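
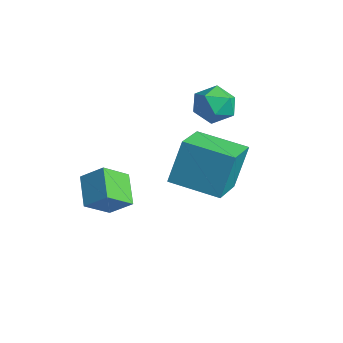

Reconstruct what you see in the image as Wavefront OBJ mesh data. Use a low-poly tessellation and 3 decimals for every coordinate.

v -0.333 -2.772 -1.89
v -1.545 -2.315 -1.095
v -0.463 -1.622 -2.748
v -1.675 -1.166 -1.953
v 0.395 -2.134 -1.147
v -0.817 -1.678 -0.352
v 0.265 -0.985 -2.005
v -0.947 -0.528 -1.21
v 0.593 3.251 2.839
v 1.198 2.668 3.297
v -0.038 2.032 2.123
v 0.567 1.449 2.581
v -0.125 1.898 3.066
v 0.265 2.651 3.509
v 0.895 2.049 1.911
v 1.285 2.802 2.354
v 1.385 1.926 2.723
v 0.755 1.832 3.437
v 0.405 2.868 1.983
v -0.225 2.774 2.697
v 1.722 0.344 0.343
v 1.612 1.019 2.212
v 3.299 1.647 -0.035
v 3.189 2.322 1.834
v 2.931 -0.962 0.886
v 2.821 -0.287 2.755
v 4.508 0.341 0.508
v 4.398 1.016 2.377
f 2 4 1
f 5 2 1
f 1 4 3
f 3 5 1
f 2 8 4
f 6 2 5
f 6 8 2
f 4 8 3
f 7 5 3
f 3 8 7
f 7 6 5
f 8 6 7
f 9 20 14
f 9 14 10
f 9 10 16
f 9 16 19
f 9 19 20
f 10 14 18
f 14 20 13
f 20 19 11
f 19 16 15
f 16 10 17
f 12 18 13
f 12 13 11
f 12 11 15
f 12 15 17
f 12 17 18
f 13 18 14
f 11 13 20
f 15 11 19
f 17 15 16
f 18 17 10
f 22 24 21
f 25 22 21
f 21 24 23
f 23 25 21
f 22 28 24
f 26 22 25
f 26 28 22
f 24 28 23
f 27 25 23
f 23 28 27
f 27 26 25
f 28 26 27



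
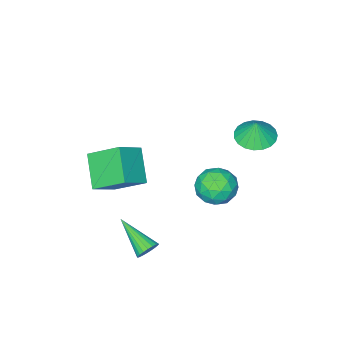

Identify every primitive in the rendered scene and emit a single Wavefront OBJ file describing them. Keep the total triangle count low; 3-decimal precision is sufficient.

v 1.007 -2.405 -1.582
v 0.224 -0.946 -0.496
v 1.777 -1.055 -2.841
v 0.994 0.404 -1.755
v 2.366 -2.344 -0.685
v 1.583 -0.885 0.401
v 3.136 -0.994 -1.944
v 2.353 0.465 -0.858
v 2.945 2.864 -3.853
v 3.322 2.643 -4.293
v 3.035 0.976 -2.827
v 3.489 2.742 -4.124
v 3.563 2.863 -3.908
v 3.529 2.984 -3.683
v 3.395 3.084 -3.487
v 3.183 3.146 -3.354
v 2.93 3.159 -3.308
v 2.679 3.121 -3.356
v 2.475 3.039 -3.489
v 2.351 2.926 -3.686
v 2.331 2.803 -3.911
v 2.417 2.69 -4.127
v 2.594 2.607 -4.295
v 2.832 2.569 -4.386
v 3.089 2.581 -4.386
v -3.292 3.152 1.244
v -2.341 3.469 1.054
v -3.128 3.348 2.396
v -2.562 3.83 1.024
v -2.91 4.073 1.032
v -3.323 4.158 1.077
v -3.731 4.068 1.15
v -4.063 3.82 1.24
v -4.262 3.456 1.33
v -4.293 3.04 1.406
v -4.151 2.643 1.453
v -3.861 2.334 1.464
v -3.472 2.167 1.438
v -3.052 2.169 1.377
v -2.674 2.342 1.294
v -2.402 2.655 1.202
v -2.285 3.053 1.117
v -1.787 3.549 -0.75
v -0.921 4.217 -0.75
v -0.779 2.243 -1.39
v 0.087 2.911 -1.39
v -0.343 2.573 -0.443
v -0.966 3.38 -0.047
v -0.734 3.08 -2.093
v -1.357 3.887 -1.697
v -0.27 3.927 -1.58
v -0.029 3.614 -0.56
v -1.671 2.846 -1.58
v -1.43 2.533 -0.56
v -1.442 3.998 -0.694
v -0.258 2.462 -1.446
v -0.511 2.264 -0.889
v -0.002 2.656 -0.889
v -1.469 3.506 -0.281
v -0.96 3.899 -0.281
v -0.62 2.932 -0.1
v -0.74 2.561 -1.859
v -0.231 2.954 -1.859
v -1.698 3.804 -1.251
v -1.189 4.196 -1.251
v -1.08 3.528 -2.04
v -0.551 4.22 -1.182
v 0.041 3.452 -1.558
v -0.441 3.551 -1.971
v -0.807 4.026 -1.738
v -0.409 4.036 -0.582
v 0.183 3.268 -0.958
v -0.069 3.069 -0.402
v -0.435 3.544 -0.169
v -0.026 3.865 -1.07
v -1.883 3.192 -1.182
v -1.291 2.424 -1.558
v -1.265 2.916 -1.971
v -1.631 3.391 -1.738
v -1.741 3.008 -0.582
v -1.149 2.24 -0.958
v -0.893 2.434 -0.402
v -1.259 2.909 -0.169
v -1.674 2.595 -1.07
f 2 4 1
f 5 2 1
f 1 4 3
f 3 5 1
f 2 8 4
f 6 2 5
f 6 8 2
f 4 8 3
f 7 5 3
f 3 8 7
f 7 6 5
f 8 6 7
f 10 9 12
f 10 12 11
f 12 9 13
f 12 13 11
f 13 9 14
f 13 14 11
f 14 9 15
f 14 15 11
f 15 9 16
f 15 16 11
f 16 9 17
f 16 17 11
f 17 9 18
f 17 18 11
f 18 9 19
f 18 19 11
f 19 9 20
f 19 20 11
f 20 9 21
f 20 21 11
f 21 9 22
f 21 22 11
f 22 9 23
f 22 23 11
f 23 9 24
f 23 24 11
f 24 9 25
f 24 25 11
f 25 9 10
f 25 10 11
f 27 26 29
f 27 29 28
f 29 26 30
f 29 30 28
f 30 26 31
f 30 31 28
f 31 26 32
f 31 32 28
f 32 26 33
f 32 33 28
f 33 26 34
f 33 34 28
f 34 26 35
f 34 35 28
f 35 26 36
f 35 36 28
f 36 26 37
f 36 37 28
f 37 26 38
f 37 38 28
f 38 26 39
f 38 39 28
f 39 26 40
f 39 40 28
f 40 26 41
f 40 41 28
f 41 26 42
f 41 42 28
f 42 26 27
f 42 27 28
f 43 80 59
f 80 54 83
f 59 83 48
f 80 83 59
f 43 59 55
f 59 48 60
f 55 60 44
f 59 60 55
f 43 55 64
f 55 44 65
f 64 65 50
f 55 65 64
f 43 64 76
f 64 50 79
f 76 79 53
f 64 79 76
f 43 76 80
f 76 53 84
f 80 84 54
f 76 84 80
f 44 60 71
f 60 48 74
f 71 74 52
f 60 74 71
f 48 83 61
f 83 54 82
f 61 82 47
f 83 82 61
f 54 84 81
f 84 53 77
f 81 77 45
f 84 77 81
f 53 79 78
f 79 50 66
f 78 66 49
f 79 66 78
f 50 65 70
f 65 44 67
f 70 67 51
f 65 67 70
f 46 72 58
f 72 52 73
f 58 73 47
f 72 73 58
f 46 58 56
f 58 47 57
f 56 57 45
f 58 57 56
f 46 56 63
f 56 45 62
f 63 62 49
f 56 62 63
f 46 63 68
f 63 49 69
f 68 69 51
f 63 69 68
f 46 68 72
f 68 51 75
f 72 75 52
f 68 75 72
f 47 73 61
f 73 52 74
f 61 74 48
f 73 74 61
f 45 57 81
f 57 47 82
f 81 82 54
f 57 82 81
f 49 62 78
f 62 45 77
f 78 77 53
f 62 77 78
f 51 69 70
f 69 49 66
f 70 66 50
f 69 66 70
f 52 75 71
f 75 51 67
f 71 67 44
f 75 67 71



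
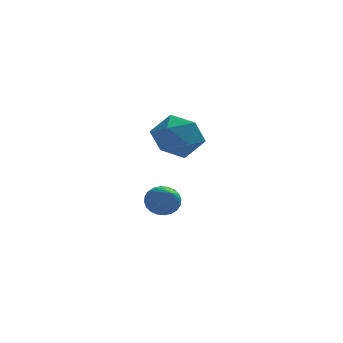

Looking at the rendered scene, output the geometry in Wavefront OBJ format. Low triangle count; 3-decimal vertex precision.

v 1.713 2.473 -1.017
v 2.403 3.349 -1.229
v 3.117 1.311 -1.251
v 3.807 2.187 -1.463
v 3.393 2.031 -0.417
v 2.525 2.749 -0.273
v 2.995 1.911 -2.207
v 2.127 2.629 -2.063
v 3.195 3.002 -1.965
v 3.441 3.076 -0.859
v 2.079 1.584 -1.621
v 2.325 1.658 -0.515
v 1.982 -1.038 -3.081
v 2.659 -0.972 -3.082
v 2.158 -2.802 -1.899
v 2.594 -0.833 -2.865
v 2.435 -0.726 -2.681
v 2.208 -0.666 -2.558
v 1.946 -0.663 -2.515
v 1.69 -0.717 -2.557
v 1.478 -0.82 -2.679
v 1.343 -0.956 -2.863
v 1.305 -1.105 -3.079
v 1.371 -1.243 -3.296
v 1.529 -1.351 -3.48
v 1.756 -1.41 -3.603
v 2.018 -1.413 -3.646
v 2.274 -1.359 -3.604
v 2.486 -1.257 -3.482
v 2.621 -1.12 -3.298
f 1 12 6
f 1 6 2
f 1 2 8
f 1 8 11
f 1 11 12
f 2 6 10
f 6 12 5
f 12 11 3
f 11 8 7
f 8 2 9
f 4 10 5
f 4 5 3
f 4 3 7
f 4 7 9
f 4 9 10
f 5 10 6
f 3 5 12
f 7 3 11
f 9 7 8
f 10 9 2
f 14 13 16
f 14 16 15
f 16 13 17
f 16 17 15
f 17 13 18
f 17 18 15
f 18 13 19
f 18 19 15
f 19 13 20
f 19 20 15
f 20 13 21
f 20 21 15
f 21 13 22
f 21 22 15
f 22 13 23
f 22 23 15
f 23 13 24
f 23 24 15
f 24 13 25
f 24 25 15
f 25 13 26
f 25 26 15
f 26 13 27
f 26 27 15
f 27 13 28
f 27 28 15
f 28 13 29
f 28 29 15
f 29 13 30
f 29 30 15
f 30 13 14
f 30 14 15



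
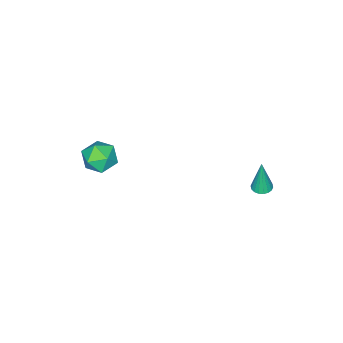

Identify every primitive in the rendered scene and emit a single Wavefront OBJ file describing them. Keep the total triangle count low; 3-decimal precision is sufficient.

v 3.158 -3.012 3.288
v 3.731 -3.122 3.993
v 3.249 -4.458 2.987
v 3.822 -4.568 3.692
v 2.943 -4.366 3.845
v 2.887 -3.472 4.03
v 4.093 -4.108 2.95
v 4.037 -3.214 3.135
v 4.309 -3.799 3.783
v 3.598 -3.959 4.337
v 3.382 -3.621 2.643
v 2.671 -3.781 3.197
v -0.341 2.372 2.061
v 0.131 2.535 2.046
v -0.279 2.348 3.839
v 0.013 2.724 2.053
v -0.174 2.843 2.061
v -0.395 2.869 2.069
v -0.605 2.796 2.076
v -0.763 2.639 2.079
v -0.838 2.43 2.079
v -0.814 2.208 2.075
v -0.696 2.02 2.068
v -0.508 1.9 2.06
v -0.287 1.875 2.052
v -0.077 1.947 2.046
v 0.081 2.104 2.042
v 0.155 2.314 2.042
f 1 12 6
f 1 6 2
f 1 2 8
f 1 8 11
f 1 11 12
f 2 6 10
f 6 12 5
f 12 11 3
f 11 8 7
f 8 2 9
f 4 10 5
f 4 5 3
f 4 3 7
f 4 7 9
f 4 9 10
f 5 10 6
f 3 5 12
f 7 3 11
f 9 7 8
f 10 9 2
f 14 13 16
f 14 16 15
f 16 13 17
f 16 17 15
f 17 13 18
f 17 18 15
f 18 13 19
f 18 19 15
f 19 13 20
f 19 20 15
f 20 13 21
f 20 21 15
f 21 13 22
f 21 22 15
f 22 13 23
f 22 23 15
f 23 13 24
f 23 24 15
f 24 13 25
f 24 25 15
f 25 13 26
f 25 26 15
f 26 13 27
f 26 27 15
f 27 13 28
f 27 28 15
f 28 13 14
f 28 14 15



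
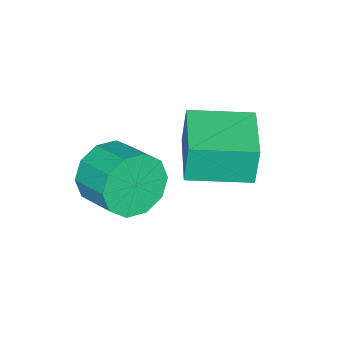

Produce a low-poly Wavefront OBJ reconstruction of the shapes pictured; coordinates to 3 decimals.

v 0.574 -3.851 2.167
v 1.201 -3.764 1.304
v 1.673 -2.543 1.77
v 1.046 -2.629 2.633
v 0.618 -3.485 1.163
v 1.09 -2.264 1.628
v 0.019 -3.346 1.405
v 0.491 -2.124 1.87
v -0.369 -3.399 1.938
v 0.104 -2.178 2.403
v -0.396 -3.625 2.559
v 0.076 -2.403 3.024
v -0.053 -3.937 3.03
v 0.419 -2.716 3.496
v 0.53 -4.216 3.172
v 1.002 -2.995 3.637
v 1.129 -4.356 2.93
v 1.601 -3.134 3.395
v 1.516 -4.302 2.397
v 1.989 -3.081 2.862
v 1.544 -4.077 1.776
v 2.016 -2.855 2.241
v -2.504 -1.027 2.299
v -2.615 -0.951 3.652
v -0.947 -0.03 2.371
v -1.058 0.046 3.724
v -1.462 -2.666 2.476
v -1.573 -2.59 3.829
v 0.095 -1.669 2.548
v -0.016 -1.593 3.901
f 2 1 5
f 2 5 3
f 3 5 6
f 3 6 4
f 5 1 7
f 5 7 6
f 6 7 8
f 6 8 4
f 7 1 9
f 7 9 8
f 8 9 10
f 8 10 4
f 9 1 11
f 9 11 10
f 10 11 12
f 10 12 4
f 11 1 13
f 11 13 12
f 12 13 14
f 12 14 4
f 13 1 15
f 13 15 14
f 14 15 16
f 14 16 4
f 15 1 17
f 15 17 16
f 16 17 18
f 16 18 4
f 17 1 19
f 17 19 18
f 18 19 20
f 18 20 4
f 19 1 21
f 19 21 20
f 20 21 22
f 20 22 4
f 21 1 2
f 21 2 22
f 22 2 3
f 22 3 4
f 24 26 23
f 27 24 23
f 23 26 25
f 25 27 23
f 24 30 26
f 28 24 27
f 28 30 24
f 26 30 25
f 29 27 25
f 25 30 29
f 29 28 27
f 30 28 29



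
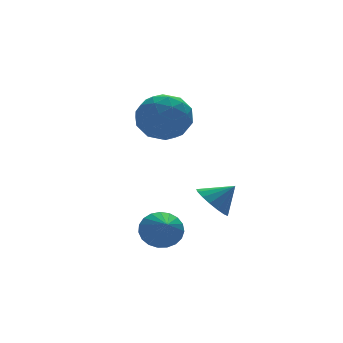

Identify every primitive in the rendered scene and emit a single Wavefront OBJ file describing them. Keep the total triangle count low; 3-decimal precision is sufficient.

v 2.614 1.112 -3.105
v 3.185 1.221 -3.67
v 3.386 0.868 -2.375
v 3.144 1.572 -3.51
v 2.982 1.818 -3.258
v 2.736 1.901 -2.97
v 2.463 1.805 -2.713
v 2.223 1.549 -2.546
v 2.074 1.193 -2.508
v 2.048 0.819 -2.606
v 2.152 0.512 -2.818
v 2.362 0.343 -3.097
v 2.63 0.349 -3.377
v 2.894 0.531 -3.595
v 3.094 0.845 -3.701
v 0.074 0.135 -3.483
v 0.53 0.383 -2.9
v -0.314 -0.995 -2.697
v 0.248 0.528 -2.831
v -0.064 0.605 -2.875
v -0.352 0.6 -3.024
v -0.567 0.515 -3.252
v -0.67 0.365 -3.52
v -0.645 0.175 -3.782
v -0.496 -0.022 -3.991
v -0.248 -0.192 -4.113
v 0.056 -0.305 -4.126
v 0.363 -0.343 -4.027
v 0.62 -0.297 -3.835
v 0.782 -0.177 -3.581
v 0.822 -0.003 -3.311
v 0.733 0.195 -3.07
v 0.659 3.063 0.707
v 1.209 3.361 -0.19
v 2.131 2.339 1.37
v 2.681 2.637 0.473
v 2.331 3.396 1.178
v 1.421 3.844 0.768
v 1.919 1.856 0.412
v 1.009 2.304 0.002
v 1.988 2.616 -0.372
v 2.243 3.568 0.102
v 1.097 2.132 1.078
v 1.352 3.084 1.552
v 0.805 3.276 0.2
v 2.535 2.424 0.98
v 2.329 2.871 1.394
v 2.653 3.046 0.867
v 0.929 3.559 0.764
v 1.253 3.735 0.237
v 1.913 3.755 1.041
v 2.087 1.965 0.943
v 2.411 2.141 0.416
v 0.687 2.654 0.313
v 1.011 2.829 -0.214
v 1.427 1.945 0.139
v 1.586 3.013 -0.434
v 2.451 2.587 -0.044
v 2.003 2.128 -0.08
v 1.468 2.391 -0.321
v 1.736 3.572 -0.155
v 2.601 3.147 0.234
v 2.395 3.593 0.649
v 1.861 3.856 0.408
v 2.194 3.134 -0.263
v 0.739 2.553 0.946
v 1.604 2.128 1.335
v 1.479 1.844 0.772
v 0.945 2.107 0.531
v 0.889 3.113 1.224
v 1.754 2.687 1.614
v 1.872 3.309 1.501
v 1.337 3.572 1.26
v 1.146 2.566 1.443
f 2 1 4
f 2 4 3
f 4 1 5
f 4 5 3
f 5 1 6
f 5 6 3
f 6 1 7
f 6 7 3
f 7 1 8
f 7 8 3
f 8 1 9
f 8 9 3
f 9 1 10
f 9 10 3
f 10 1 11
f 10 11 3
f 11 1 12
f 11 12 3
f 12 1 13
f 12 13 3
f 13 1 14
f 13 14 3
f 14 1 15
f 14 15 3
f 15 1 2
f 15 2 3
f 17 16 19
f 17 19 18
f 19 16 20
f 19 20 18
f 20 16 21
f 20 21 18
f 21 16 22
f 21 22 18
f 22 16 23
f 22 23 18
f 23 16 24
f 23 24 18
f 24 16 25
f 24 25 18
f 25 16 26
f 25 26 18
f 26 16 27
f 26 27 18
f 27 16 28
f 27 28 18
f 28 16 29
f 28 29 18
f 29 16 30
f 29 30 18
f 30 16 31
f 30 31 18
f 31 16 32
f 31 32 18
f 32 16 17
f 32 17 18
f 33 70 49
f 70 44 73
f 49 73 38
f 70 73 49
f 33 49 45
f 49 38 50
f 45 50 34
f 49 50 45
f 33 45 54
f 45 34 55
f 54 55 40
f 45 55 54
f 33 54 66
f 54 40 69
f 66 69 43
f 54 69 66
f 33 66 70
f 66 43 74
f 70 74 44
f 66 74 70
f 34 50 61
f 50 38 64
f 61 64 42
f 50 64 61
f 38 73 51
f 73 44 72
f 51 72 37
f 73 72 51
f 44 74 71
f 74 43 67
f 71 67 35
f 74 67 71
f 43 69 68
f 69 40 56
f 68 56 39
f 69 56 68
f 40 55 60
f 55 34 57
f 60 57 41
f 55 57 60
f 36 62 48
f 62 42 63
f 48 63 37
f 62 63 48
f 36 48 46
f 48 37 47
f 46 47 35
f 48 47 46
f 36 46 53
f 46 35 52
f 53 52 39
f 46 52 53
f 36 53 58
f 53 39 59
f 58 59 41
f 53 59 58
f 36 58 62
f 58 41 65
f 62 65 42
f 58 65 62
f 37 63 51
f 63 42 64
f 51 64 38
f 63 64 51
f 35 47 71
f 47 37 72
f 71 72 44
f 47 72 71
f 39 52 68
f 52 35 67
f 68 67 43
f 52 67 68
f 41 59 60
f 59 39 56
f 60 56 40
f 59 56 60
f 42 65 61
f 65 41 57
f 61 57 34
f 65 57 61



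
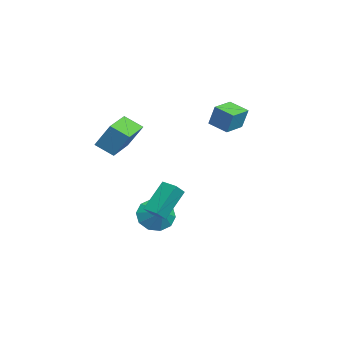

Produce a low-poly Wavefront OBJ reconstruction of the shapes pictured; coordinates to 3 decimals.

v -0.694 -3.141 1.313
v -0.277 -2.389 2.721
v -0.218 -2.225 0.682
v 0.198 -1.472 2.091
v 1.022 -4.048 1.289
v 1.438 -3.295 2.698
v 1.497 -3.131 0.659
v 1.914 -2.379 2.067
v 0.837 -0.921 -3.961
v 1.368 -0.752 -4.875
v 1.803 -0.699 -3.359
v 1.112 -0.175 -4.677
v 0.751 0.117 -4.206
v 0.423 0.012 -3.641
v 0.253 -0.449 -3.199
v 0.306 -1.09 -3.048
v 0.562 -1.667 -3.246
v 0.923 -1.959 -3.717
v 1.251 -1.854 -4.281
v 1.421 -1.393 -4.724
v 1.848 -0.266 -1.6
v 2.437 -0.781 -0.914
v 2.475 0.331 -1.689
v 3.063 -0.183 -1.003
v 2.657 -1.337 -3.097
v 3.245 -1.851 -2.411
v 3.283 -0.739 -3.186
v 3.872 -1.254 -2.5
v -3.623 2.501 0.732
v -3.351 2.795 2.022
v -4.611 3.492 0.715
v -4.339 3.786 2.004
v -2.761 3.354 0.356
v -2.489 3.648 1.645
v -3.749 4.345 0.338
v -3.477 4.639 1.628
f 2 4 1
f 5 2 1
f 1 4 3
f 3 5 1
f 2 8 4
f 6 2 5
f 6 8 2
f 4 8 3
f 7 5 3
f 3 8 7
f 7 6 5
f 8 6 7
f 10 9 12
f 10 12 11
f 12 9 13
f 12 13 11
f 13 9 14
f 13 14 11
f 14 9 15
f 14 15 11
f 15 9 16
f 15 16 11
f 16 9 17
f 16 17 11
f 17 9 18
f 17 18 11
f 18 9 19
f 18 19 11
f 19 9 20
f 19 20 11
f 20 9 10
f 20 10 11
f 22 24 21
f 25 22 21
f 21 24 23
f 23 25 21
f 22 28 24
f 26 22 25
f 26 28 22
f 24 28 23
f 27 25 23
f 23 28 27
f 27 26 25
f 28 26 27
f 30 32 29
f 33 30 29
f 29 32 31
f 31 33 29
f 30 36 32
f 34 30 33
f 34 36 30
f 32 36 31
f 35 33 31
f 31 36 35
f 35 34 33
f 36 34 35



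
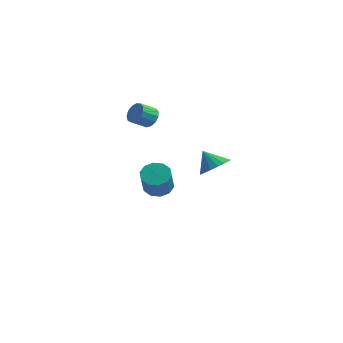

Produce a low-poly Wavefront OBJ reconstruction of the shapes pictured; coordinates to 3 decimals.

v -3.568 3.637 2.211
v -2.955 3.464 2.501
v -3.439 2.69 3.06
v -4.052 2.863 2.769
v -3.118 3.736 2.737
v -3.601 2.961 3.296
v -3.423 3.976 2.806
v -3.906 3.201 3.364
v -3.774 4.108 2.686
v -4.258 3.334 3.244
v -4.061 4.091 2.415
v -4.544 3.317 2.973
v -4.19 3.93 2.079
v -4.673 3.156 2.637
v -4.123 3.676 1.785
v -4.606 2.902 2.343
v -3.879 3.41 1.626
v -4.362 2.635 2.185
v -3.537 3.215 1.653
v -4.02 2.441 2.211
v -3.205 3.155 1.857
v -3.688 2.381 2.415
v -2.988 3.248 2.173
v -3.471 2.473 2.732
v 3.333 -1.375 2.242
v 3.929 -0.884 2.703
v 2.567 -1.325 3.178
v 3.713 -0.606 2.512
v 3.422 -0.48 2.267
v 3.113 -0.532 2.018
v 2.848 -0.75 1.812
v 2.678 -1.093 1.692
v 2.638 -1.491 1.681
v 2.736 -1.867 1.781
v 2.952 -2.145 1.972
v 3.243 -2.27 2.217
v 3.552 -2.219 2.466
v 3.817 -2 2.672
v 3.987 -1.658 2.792
v 4.027 -1.259 2.803
v -2.278 2.324 -2.071
v -1.759 2.954 -1.799
v -1.343 2.026 -0.438
v -1.862 1.396 -0.709
v -2.242 3.039 -1.594
v -1.826 2.11 -0.232
v -2.739 2.851 -1.571
v -2.323 1.922 -0.209
v -3.059 2.462 -1.738
v -2.643 1.533 -0.377
v -3.081 2.02 -2.033
v -2.665 1.091 -0.671
v -2.797 1.694 -2.342
v -2.381 0.766 -0.981
v -2.314 1.61 -2.548
v -1.898 0.681 -1.186
v -1.817 1.798 -2.571
v -1.401 0.869 -1.209
v -1.497 2.187 -2.403
v -1.081 1.258 -1.042
v -1.475 2.629 -2.109
v -1.059 1.7 -0.747
f 2 1 5
f 2 5 3
f 3 5 6
f 3 6 4
f 5 1 7
f 5 7 6
f 6 7 8
f 6 8 4
f 7 1 9
f 7 9 8
f 8 9 10
f 8 10 4
f 9 1 11
f 9 11 10
f 10 11 12
f 10 12 4
f 11 1 13
f 11 13 12
f 12 13 14
f 12 14 4
f 13 1 15
f 13 15 14
f 14 15 16
f 14 16 4
f 15 1 17
f 15 17 16
f 16 17 18
f 16 18 4
f 17 1 19
f 17 19 18
f 18 19 20
f 18 20 4
f 19 1 21
f 19 21 20
f 20 21 22
f 20 22 4
f 21 1 23
f 21 23 22
f 22 23 24
f 22 24 4
f 23 1 2
f 23 2 24
f 24 2 3
f 24 3 4
f 26 25 28
f 26 28 27
f 28 25 29
f 28 29 27
f 29 25 30
f 29 30 27
f 30 25 31
f 30 31 27
f 31 25 32
f 31 32 27
f 32 25 33
f 32 33 27
f 33 25 34
f 33 34 27
f 34 25 35
f 34 35 27
f 35 25 36
f 35 36 27
f 36 25 37
f 36 37 27
f 37 25 38
f 37 38 27
f 38 25 39
f 38 39 27
f 39 25 40
f 39 40 27
f 40 25 26
f 40 26 27
f 42 41 45
f 42 45 43
f 43 45 46
f 43 46 44
f 45 41 47
f 45 47 46
f 46 47 48
f 46 48 44
f 47 41 49
f 47 49 48
f 48 49 50
f 48 50 44
f 49 41 51
f 49 51 50
f 50 51 52
f 50 52 44
f 51 41 53
f 51 53 52
f 52 53 54
f 52 54 44
f 53 41 55
f 53 55 54
f 54 55 56
f 54 56 44
f 55 41 57
f 55 57 56
f 56 57 58
f 56 58 44
f 57 41 59
f 57 59 58
f 58 59 60
f 58 60 44
f 59 41 61
f 59 61 60
f 60 61 62
f 60 62 44
f 61 41 42
f 61 42 62
f 62 42 43
f 62 43 44



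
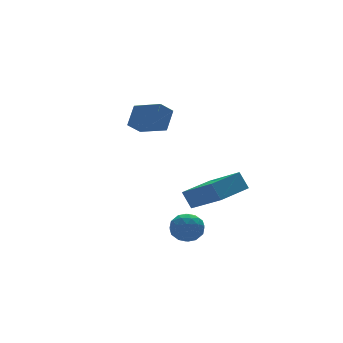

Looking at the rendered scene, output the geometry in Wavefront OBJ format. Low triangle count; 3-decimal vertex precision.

v 0.25 -3.046 -1.971
v 0.75 -2.382 -1.675
v 1.27 -3.978 -1.605
v 1.77 -3.314 -1.309
v 1.031 -3.535 -0.879
v 0.401 -2.96 -1.105
v 1.619 -3.4 -2.175
v 0.989 -2.825 -2.401
v 1.597 -2.601 -1.801
v 1.234 -2.684 -1
v 0.786 -3.676 -2.28
v 0.423 -3.759 -1.479
v 0.41 -2.632 -1.855
v 1.61 -3.728 -1.425
v 1.175 -3.858 -1.172
v 1.47 -3.467 -0.998
v 0.205 -2.972 -1.52
v 0.499 -2.581 -1.346
v 0.665 -3.259 -0.878
v 1.521 -3.779 -1.934
v 1.815 -3.388 -1.76
v 0.55 -2.893 -2.282
v 0.845 -2.502 -2.108
v 1.355 -3.101 -2.402
v 1.202 -2.37 -1.755
v 1.802 -2.918 -1.54
v 1.713 -2.969 -2.049
v 1.342 -2.631 -2.182
v 0.989 -2.419 -1.284
v 1.588 -2.967 -1.069
v 1.154 -3.097 -0.817
v 0.783 -2.759 -0.949
v 1.486 -2.548 -1.358
v 0.432 -3.393 -2.211
v 1.031 -3.941 -1.996
v 1.237 -3.601 -2.331
v 0.866 -3.263 -2.463
v 0.218 -3.442 -1.74
v 0.818 -3.99 -1.525
v 0.678 -3.729 -1.098
v 0.307 -3.391 -1.231
v 0.534 -3.812 -1.922
v 1.833 -2.168 -0.975
v 2.405 -3.898 0.128
v 1.623 -1.665 -0.078
v 2.195 -3.395 1.026
v 3.765 -1.485 -0.906
v 4.337 -3.215 0.198
v 3.555 -0.982 -0.008
v 4.127 -2.712 1.095
v 2.823 1.881 2.5
v 2.054 1.774 3.146
v 2.186 3.407 1.994
v 1.417 3.3 2.64
v 3.543 2.5 3.46
v 2.774 2.393 4.106
v 2.906 4.026 2.954
v 2.137 3.919 3.6
f 1 38 17
f 38 12 41
f 17 41 6
f 38 41 17
f 1 17 13
f 17 6 18
f 13 18 2
f 17 18 13
f 1 13 22
f 13 2 23
f 22 23 8
f 13 23 22
f 1 22 34
f 22 8 37
f 34 37 11
f 22 37 34
f 1 34 38
f 34 11 42
f 38 42 12
f 34 42 38
f 2 18 29
f 18 6 32
f 29 32 10
f 18 32 29
f 6 41 19
f 41 12 40
f 19 40 5
f 41 40 19
f 12 42 39
f 42 11 35
f 39 35 3
f 42 35 39
f 11 37 36
f 37 8 24
f 36 24 7
f 37 24 36
f 8 23 28
f 23 2 25
f 28 25 9
f 23 25 28
f 4 30 16
f 30 10 31
f 16 31 5
f 30 31 16
f 4 16 14
f 16 5 15
f 14 15 3
f 16 15 14
f 4 14 21
f 14 3 20
f 21 20 7
f 14 20 21
f 4 21 26
f 21 7 27
f 26 27 9
f 21 27 26
f 4 26 30
f 26 9 33
f 30 33 10
f 26 33 30
f 5 31 19
f 31 10 32
f 19 32 6
f 31 32 19
f 3 15 39
f 15 5 40
f 39 40 12
f 15 40 39
f 7 20 36
f 20 3 35
f 36 35 11
f 20 35 36
f 9 27 28
f 27 7 24
f 28 24 8
f 27 24 28
f 10 33 29
f 33 9 25
f 29 25 2
f 33 25 29
f 44 46 43
f 47 44 43
f 43 46 45
f 45 47 43
f 44 50 46
f 48 44 47
f 48 50 44
f 46 50 45
f 49 47 45
f 45 50 49
f 49 48 47
f 50 48 49
f 52 54 51
f 55 52 51
f 51 54 53
f 53 55 51
f 52 58 54
f 56 52 55
f 56 58 52
f 54 58 53
f 57 55 53
f 53 58 57
f 57 56 55
f 58 56 57



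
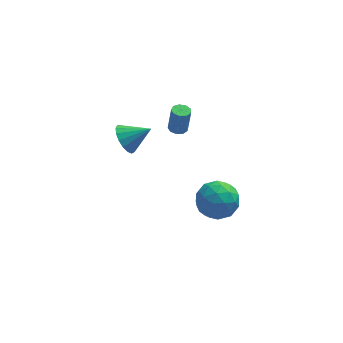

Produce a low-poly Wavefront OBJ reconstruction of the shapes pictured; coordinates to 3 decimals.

v 2.998 -2.865 -3.295
v 3.741 -2.435 -2.371
v 3.959 -4.665 -3.229
v 4.702 -4.235 -2.305
v 3.477 -4.439 -2.086
v 2.883 -3.327 -2.126
v 4.817 -3.773 -3.474
v 4.223 -2.661 -3.514
v 4.866 -2.996 -2.481
v 4.037 -3.407 -1.623
v 3.663 -3.693 -3.977
v 2.834 -4.104 -3.119
v 3.285 -2.492 -2.838
v 4.415 -4.608 -2.762
v 3.695 -4.728 -2.633
v 4.132 -4.475 -2.089
v 2.78 -3.016 -2.695
v 3.217 -2.763 -2.151
v 3.062 -3.941 -1.984
v 4.483 -4.337 -3.449
v 4.92 -4.084 -2.905
v 3.568 -2.625 -3.511
v 4.005 -2.372 -2.967
v 4.638 -3.159 -3.616
v 4.383 -2.569 -2.36
v 4.948 -3.627 -2.322
v 5.016 -3.356 -3.009
v 4.666 -2.702 -3.033
v 3.896 -2.811 -1.856
v 4.461 -3.869 -1.818
v 3.741 -3.989 -1.688
v 3.391 -3.335 -1.712
v 4.557 -3.141 -1.921
v 3.239 -3.231 -3.782
v 3.804 -4.289 -3.744
v 4.309 -3.765 -3.888
v 3.959 -3.111 -3.912
v 2.752 -3.473 -3.278
v 3.317 -4.531 -3.24
v 3.034 -4.398 -2.567
v 2.684 -3.744 -2.591
v 3.143 -3.959 -3.679
v 2.4 3.711 -3.773
v 2.94 3.877 -3.849
v 3.14 3.955 -2.263
v 2.6 3.789 -2.187
v 2.706 4.188 -3.835
v 2.905 4.266 -2.249
v 2.328 4.276 -3.792
v 2.528 4.354 -2.206
v 1.985 4.1 -3.74
v 2.184 4.178 -2.154
v 1.835 3.741 -3.703
v 2.035 3.819 -2.118
v 1.95 3.369 -3.699
v 2.15 3.447 -2.114
v 2.276 3.156 -3.73
v 2.475 3.234 -2.144
v 2.659 3.203 -3.78
v 2.859 3.281 -2.195
v 2.922 3.488 -3.827
v 3.122 3.566 -2.242
v -0.581 3.212 -4.011
v -0.048 3.231 -4.881
v 0.861 3.168 -3.129
v -0.103 3.702 -4.767
v -0.267 4.062 -4.48
v -0.503 4.226 -4.086
v -0.757 4.159 -3.675
v -0.971 3.874 -3.34
v -1.095 3.438 -3.159
v -1.101 2.95 -3.174
v -0.988 2.522 -3.38
v -0.782 2.252 -3.73
v -0.529 2.202 -4.145
v -0.289 2.384 -4.529
v -0.115 2.755 -4.795
f 1 38 17
f 38 12 41
f 17 41 6
f 38 41 17
f 1 17 13
f 17 6 18
f 13 18 2
f 17 18 13
f 1 13 22
f 13 2 23
f 22 23 8
f 13 23 22
f 1 22 34
f 22 8 37
f 34 37 11
f 22 37 34
f 1 34 38
f 34 11 42
f 38 42 12
f 34 42 38
f 2 18 29
f 18 6 32
f 29 32 10
f 18 32 29
f 6 41 19
f 41 12 40
f 19 40 5
f 41 40 19
f 12 42 39
f 42 11 35
f 39 35 3
f 42 35 39
f 11 37 36
f 37 8 24
f 36 24 7
f 37 24 36
f 8 23 28
f 23 2 25
f 28 25 9
f 23 25 28
f 4 30 16
f 30 10 31
f 16 31 5
f 30 31 16
f 4 16 14
f 16 5 15
f 14 15 3
f 16 15 14
f 4 14 21
f 14 3 20
f 21 20 7
f 14 20 21
f 4 21 26
f 21 7 27
f 26 27 9
f 21 27 26
f 4 26 30
f 26 9 33
f 30 33 10
f 26 33 30
f 5 31 19
f 31 10 32
f 19 32 6
f 31 32 19
f 3 15 39
f 15 5 40
f 39 40 12
f 15 40 39
f 7 20 36
f 20 3 35
f 36 35 11
f 20 35 36
f 9 27 28
f 27 7 24
f 28 24 8
f 27 24 28
f 10 33 29
f 33 9 25
f 29 25 2
f 33 25 29
f 44 43 47
f 44 47 45
f 45 47 48
f 45 48 46
f 47 43 49
f 47 49 48
f 48 49 50
f 48 50 46
f 49 43 51
f 49 51 50
f 50 51 52
f 50 52 46
f 51 43 53
f 51 53 52
f 52 53 54
f 52 54 46
f 53 43 55
f 53 55 54
f 54 55 56
f 54 56 46
f 55 43 57
f 55 57 56
f 56 57 58
f 56 58 46
f 57 43 59
f 57 59 58
f 58 59 60
f 58 60 46
f 59 43 61
f 59 61 60
f 60 61 62
f 60 62 46
f 61 43 44
f 61 44 62
f 62 44 45
f 62 45 46
f 64 63 66
f 64 66 65
f 66 63 67
f 66 67 65
f 67 63 68
f 67 68 65
f 68 63 69
f 68 69 65
f 69 63 70
f 69 70 65
f 70 63 71
f 70 71 65
f 71 63 72
f 71 72 65
f 72 63 73
f 72 73 65
f 73 63 74
f 73 74 65
f 74 63 75
f 74 75 65
f 75 63 76
f 75 76 65
f 76 63 77
f 76 77 65
f 77 63 64
f 77 64 65



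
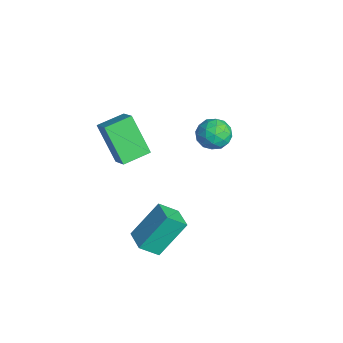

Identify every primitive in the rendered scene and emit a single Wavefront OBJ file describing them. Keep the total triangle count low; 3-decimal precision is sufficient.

v 0.344 -1.975 -4.52
v 0.262 -2.683 -3.906
v 0.167 -0.882 -3.283
v 0.085 -1.589 -2.67
v 1.275 -1.971 -4.39
v 1.193 -2.678 -3.777
v 1.098 -0.877 -3.154
v 1.016 -1.585 -2.54
v -2.658 1.174 -1.355
v -2.246 1.697 -1.124
v -1.774 0.723 -1.916
v -1.362 1.246 -1.685
v -1.603 0.762 -1.233
v -2.15 1.04 -0.887
v -1.87 1.38 -2.153
v -2.417 1.658 -1.807
v -1.759 1.823 -1.617
v -1.594 1.441 -1.049
v -2.426 0.979 -1.991
v -2.261 0.597 -1.423
v -2.53 1.475 -1.191
v -1.49 0.945 -1.849
v -1.632 0.66 -1.584
v -1.39 0.967 -1.448
v -2.473 1.089 -1.051
v -2.231 1.396 -0.915
v -1.853 0.847 -0.979
v -1.789 1.024 -2.125
v -1.547 1.331 -1.989
v -2.63 1.453 -1.592
v -2.388 1.76 -1.456
v -2.167 1.573 -2.061
v -2.001 1.857 -1.345
v -1.481 1.591 -1.674
v -1.78 1.67 -1.949
v -2.101 1.834 -1.746
v -1.904 1.632 -1.011
v -1.384 1.367 -1.34
v -1.526 1.082 -1.075
v -1.847 1.246 -0.871
v -1.618 1.707 -1.3
v -2.636 1.053 -1.7
v -2.116 0.788 -2.029
v -2.173 1.174 -2.169
v -2.494 1.338 -1.965
v -2.539 0.829 -1.366
v -2.019 0.563 -1.695
v -1.919 0.586 -1.294
v -2.24 0.75 -1.091
v -2.402 0.713 -1.74
v -0.818 -2.836 -0.658
v -1.752 -3.204 0.664
v -1.011 -1.794 -0.505
v -1.945 -2.162 0.817
v -0.075 -2.778 -0.117
v -1.009 -3.146 1.205
v -0.268 -1.736 0.036
v -1.202 -2.104 1.358
f 2 4 1
f 5 2 1
f 1 4 3
f 3 5 1
f 2 8 4
f 6 2 5
f 6 8 2
f 4 8 3
f 7 5 3
f 3 8 7
f 7 6 5
f 8 6 7
f 9 46 25
f 46 20 49
f 25 49 14
f 46 49 25
f 9 25 21
f 25 14 26
f 21 26 10
f 25 26 21
f 9 21 30
f 21 10 31
f 30 31 16
f 21 31 30
f 9 30 42
f 30 16 45
f 42 45 19
f 30 45 42
f 9 42 46
f 42 19 50
f 46 50 20
f 42 50 46
f 10 26 37
f 26 14 40
f 37 40 18
f 26 40 37
f 14 49 27
f 49 20 48
f 27 48 13
f 49 48 27
f 20 50 47
f 50 19 43
f 47 43 11
f 50 43 47
f 19 45 44
f 45 16 32
f 44 32 15
f 45 32 44
f 16 31 36
f 31 10 33
f 36 33 17
f 31 33 36
f 12 38 24
f 38 18 39
f 24 39 13
f 38 39 24
f 12 24 22
f 24 13 23
f 22 23 11
f 24 23 22
f 12 22 29
f 22 11 28
f 29 28 15
f 22 28 29
f 12 29 34
f 29 15 35
f 34 35 17
f 29 35 34
f 12 34 38
f 34 17 41
f 38 41 18
f 34 41 38
f 13 39 27
f 39 18 40
f 27 40 14
f 39 40 27
f 11 23 47
f 23 13 48
f 47 48 20
f 23 48 47
f 15 28 44
f 28 11 43
f 44 43 19
f 28 43 44
f 17 35 36
f 35 15 32
f 36 32 16
f 35 32 36
f 18 41 37
f 41 17 33
f 37 33 10
f 41 33 37
f 52 54 51
f 55 52 51
f 51 54 53
f 53 55 51
f 52 58 54
f 56 52 55
f 56 58 52
f 54 58 53
f 57 55 53
f 53 58 57
f 57 56 55
f 58 56 57



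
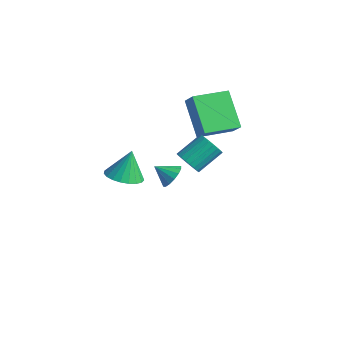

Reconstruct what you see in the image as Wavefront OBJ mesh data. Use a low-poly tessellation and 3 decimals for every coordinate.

v 1.584 -0.22 2.196
v 0.096 0.283 3.649
v 2.043 1.556 2.052
v 0.555 2.059 3.505
v 2.285 -0.339 2.955
v 0.797 0.164 4.408
v 2.744 1.437 2.811
v 1.256 1.94 4.264
v 0.81 -3.848 0.799
v 1.41 -4.515 1.081
v 0.73 -3.312 2.241
v 1.652 -4.223 0.985
v 1.748 -3.866 0.858
v 1.682 -3.507 0.72
v 1.465 -3.206 0.596
v 1.135 -3.016 0.507
v 0.749 -2.97 0.469
v 0.373 -3.076 0.488
v 0.073 -3.316 0.56
v -0.1 -3.648 0.674
v -0.115 -4.014 0.81
v 0.029 -4.352 0.944
v 0.309 -4.602 1.052
v 0.675 -4.723 1.117
v 1.064 -4.692 1.127
v 3.862 -2.629 2.991
v 4.274 -2.362 2.506
v 4.41 -1.123 3.305
v 3.998 -1.391 3.789
v 4.015 -2.276 2.418
v 4.15 -1.038 3.216
v 3.729 -2.252 2.428
v 3.865 -1.014 3.227
v 3.466 -2.293 2.536
v 3.602 -1.054 3.335
v 3.272 -2.392 2.723
v 3.408 -1.153 3.522
v 3.18 -2.532 2.956
v 3.316 -1.293 3.755
v 3.206 -2.689 3.195
v 3.341 -1.45 3.993
v 3.345 -2.835 3.398
v 3.481 -1.597 4.197
v 3.574 -2.946 3.531
v 3.709 -1.708 4.33
v 3.852 -3.002 3.571
v 3.988 -1.764 4.37
v 4.133 -2.994 3.51
v 4.268 -1.755 4.309
v 4.366 -2.922 3.36
v 4.502 -1.684 4.158
v 4.512 -2.8 3.145
v 4.648 -1.562 3.944
v 4.546 -2.649 2.904
v 4.682 -1.41 3.703
v 4.462 -2.493 2.678
v 4.598 -1.255 3.477
v -1.128 0.515 -2.668
v -0.634 -0.036 -2.645
v -1.792 -0.055 -2.052
v -0.548 0.187 -2.345
v -0.617 0.498 -2.132
v -0.823 0.813 -2.063
v -1.111 1.049 -2.155
v -1.403 1.141 -2.385
v -1.621 1.066 -2.69
v -1.707 0.843 -2.99
v -1.638 0.532 -3.203
v -1.432 0.217 -3.273
v -1.145 -0.018 -3.18
v -0.852 -0.111 -2.95
f 2 4 1
f 5 2 1
f 1 4 3
f 3 5 1
f 2 8 4
f 6 2 5
f 6 8 2
f 4 8 3
f 7 5 3
f 3 8 7
f 7 6 5
f 8 6 7
f 10 9 12
f 10 12 11
f 12 9 13
f 12 13 11
f 13 9 14
f 13 14 11
f 14 9 15
f 14 15 11
f 15 9 16
f 15 16 11
f 16 9 17
f 16 17 11
f 17 9 18
f 17 18 11
f 18 9 19
f 18 19 11
f 19 9 20
f 19 20 11
f 20 9 21
f 20 21 11
f 21 9 22
f 21 22 11
f 22 9 23
f 22 23 11
f 23 9 24
f 23 24 11
f 24 9 25
f 24 25 11
f 25 9 10
f 25 10 11
f 27 26 30
f 27 30 28
f 28 30 31
f 28 31 29
f 30 26 32
f 30 32 31
f 31 32 33
f 31 33 29
f 32 26 34
f 32 34 33
f 33 34 35
f 33 35 29
f 34 26 36
f 34 36 35
f 35 36 37
f 35 37 29
f 36 26 38
f 36 38 37
f 37 38 39
f 37 39 29
f 38 26 40
f 38 40 39
f 39 40 41
f 39 41 29
f 40 26 42
f 40 42 41
f 41 42 43
f 41 43 29
f 42 26 44
f 42 44 43
f 43 44 45
f 43 45 29
f 44 26 46
f 44 46 45
f 45 46 47
f 45 47 29
f 46 26 48
f 46 48 47
f 47 48 49
f 47 49 29
f 48 26 50
f 48 50 49
f 49 50 51
f 49 51 29
f 50 26 52
f 50 52 51
f 51 52 53
f 51 53 29
f 52 26 54
f 52 54 53
f 53 54 55
f 53 55 29
f 54 26 56
f 54 56 55
f 55 56 57
f 55 57 29
f 56 26 27
f 56 27 57
f 57 27 28
f 57 28 29
f 59 58 61
f 59 61 60
f 61 58 62
f 61 62 60
f 62 58 63
f 62 63 60
f 63 58 64
f 63 64 60
f 64 58 65
f 64 65 60
f 65 58 66
f 65 66 60
f 66 58 67
f 66 67 60
f 67 58 68
f 67 68 60
f 68 58 69
f 68 69 60
f 69 58 70
f 69 70 60
f 70 58 71
f 70 71 60
f 71 58 59
f 71 59 60



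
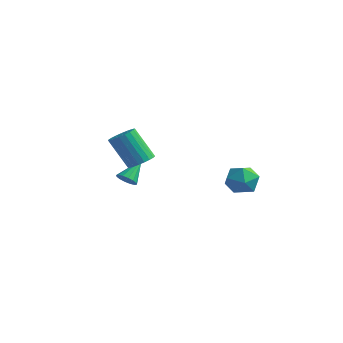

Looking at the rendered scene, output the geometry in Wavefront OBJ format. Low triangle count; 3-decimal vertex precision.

v 3.316 -0.96 -0.245
v 4.132 -1.268 -0.483
v 2.688 -1.952 -1.117
v 3.504 -2.26 -1.355
v 3.198 -2.393 -0.515
v 3.586 -1.78 0.025
v 3.234 -1.44 -1.625
v 3.622 -0.827 -1.085
v 4.082 -1.565 -1.335
v 4.059 -2.154 -0.649
v 2.761 -1.066 -0.951
v 2.738 -1.655 -0.265
v -1.086 -3.427 -0.364
v -0.52 -3.233 -0.001
v -1.408 -3.619 1.588
v -1.974 -3.813 1.224
v -0.667 -2.983 -0.022
v -1.555 -3.369 1.566
v -0.887 -2.809 -0.102
v -1.774 -3.196 1.486
v -1.141 -2.742 -0.228
v -2.028 -3.129 1.36
v -1.385 -2.794 -0.377
v -2.273 -3.18 1.211
v -1.578 -2.955 -0.524
v -2.466 -3.341 1.064
v -1.686 -3.198 -0.643
v -2.573 -3.584 0.945
v -1.69 -3.48 -0.714
v -2.578 -3.866 0.874
v -1.59 -3.753 -0.725
v -2.477 -4.139 0.863
v -1.402 -3.97 -0.673
v -2.29 -4.356 0.915
v -1.16 -4.092 -0.568
v -2.048 -4.479 1.021
v -0.906 -4.1 -0.427
v -1.793 -4.487 1.161
v -0.682 -3.991 -0.276
v -1.57 -4.378 1.313
v -0.528 -3.785 -0.14
v -1.416 -4.172 1.449
v -0.471 -3.517 -0.042
v -1.359 -3.903 1.546
v -2.898 -2.621 -2.226
v -2.506 -2.888 -1.929
v -2.942 -1.579 -1.234
v -2.359 -2.713 -2.107
v -2.356 -2.513 -2.316
v -2.499 -2.342 -2.502
v -2.749 -2.246 -2.614
v -3.038 -2.251 -2.622
v -3.291 -2.355 -2.524
v -3.438 -2.53 -2.346
v -3.44 -2.73 -2.136
v -3.297 -2.901 -1.95
v -3.048 -2.997 -1.838
v -2.758 -2.992 -1.83
f 1 12 6
f 1 6 2
f 1 2 8
f 1 8 11
f 1 11 12
f 2 6 10
f 6 12 5
f 12 11 3
f 11 8 7
f 8 2 9
f 4 10 5
f 4 5 3
f 4 3 7
f 4 7 9
f 4 9 10
f 5 10 6
f 3 5 12
f 7 3 11
f 9 7 8
f 10 9 2
f 14 13 17
f 14 17 15
f 15 17 18
f 15 18 16
f 17 13 19
f 17 19 18
f 18 19 20
f 18 20 16
f 19 13 21
f 19 21 20
f 20 21 22
f 20 22 16
f 21 13 23
f 21 23 22
f 22 23 24
f 22 24 16
f 23 13 25
f 23 25 24
f 24 25 26
f 24 26 16
f 25 13 27
f 25 27 26
f 26 27 28
f 26 28 16
f 27 13 29
f 27 29 28
f 28 29 30
f 28 30 16
f 29 13 31
f 29 31 30
f 30 31 32
f 30 32 16
f 31 13 33
f 31 33 32
f 32 33 34
f 32 34 16
f 33 13 35
f 33 35 34
f 34 35 36
f 34 36 16
f 35 13 37
f 35 37 36
f 36 37 38
f 36 38 16
f 37 13 39
f 37 39 38
f 38 39 40
f 38 40 16
f 39 13 41
f 39 41 40
f 40 41 42
f 40 42 16
f 41 13 43
f 41 43 42
f 42 43 44
f 42 44 16
f 43 13 14
f 43 14 44
f 44 14 15
f 44 15 16
f 46 45 48
f 46 48 47
f 48 45 49
f 48 49 47
f 49 45 50
f 49 50 47
f 50 45 51
f 50 51 47
f 51 45 52
f 51 52 47
f 52 45 53
f 52 53 47
f 53 45 54
f 53 54 47
f 54 45 55
f 54 55 47
f 55 45 56
f 55 56 47
f 56 45 57
f 56 57 47
f 57 45 58
f 57 58 47
f 58 45 46
f 58 46 47



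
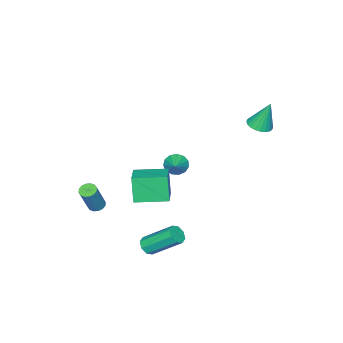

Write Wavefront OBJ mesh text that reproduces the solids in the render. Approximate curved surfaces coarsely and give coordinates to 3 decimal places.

v 0.85 -2.387 -3.298
v 0.554 -2.771 -1.679
v -0.344 -0.902 -3.164
v -0.64 -1.286 -1.545
v 2.06 -1.454 -2.855
v 1.764 -1.838 -1.236
v 0.866 0.031 -2.721
v 0.57 -0.353 -1.102
v 3.847 1.072 -4.053
v 4.177 0.83 -3.628
v 3.583 2.346 -2.302
v 3.253 2.588 -2.727
v 4.405 1.133 -3.873
v 3.812 2.649 -2.547
v 4.307 1.4 -4.223
v 3.713 2.917 -2.897
v 3.939 1.475 -4.473
v 3.345 2.992 -3.148
v 3.517 1.314 -4.478
v 2.923 2.83 -3.152
v 3.288 1.011 -4.233
v 2.695 2.527 -2.907
v 3.387 0.743 -3.883
v 2.793 2.26 -2.557
v 3.755 0.668 -3.632
v 3.161 2.185 -2.307
v 3.519 -2.761 -2.822
v 3.939 -2.593 -3.036
v 4.74 -2.45 -1.352
v 4.321 -2.619 -1.138
v 3.799 -2.381 -2.987
v 4.6 -2.238 -1.303
v 3.584 -2.271 -2.894
v 4.385 -2.128 -1.21
v 3.351 -2.292 -2.782
v 4.153 -2.149 -1.098
v 3.164 -2.439 -2.68
v 3.965 -2.297 -0.996
v 3.072 -2.673 -2.616
v 3.873 -2.53 -0.933
v 3.1 -2.93 -2.608
v 3.901 -2.787 -0.924
v 3.24 -3.142 -2.657
v 4.041 -2.999 -0.973
v 3.455 -3.252 -2.75
v 4.256 -3.109 -1.066
v 3.687 -3.231 -2.862
v 4.489 -3.088 -1.178
v 3.875 -3.083 -2.964
v 4.676 -2.941 -1.28
v 3.967 -2.85 -3.027
v 4.768 -2.707 -1.344
v -2.967 2.991 2.635
v -2.399 3.448 2.583
v -3.213 3.489 4.325
v -2.614 3.616 2.502
v -2.883 3.69 2.441
v -3.164 3.657 2.41
v -3.415 3.522 2.412
v -3.598 3.307 2.449
v -3.685 3.044 2.514
v -3.662 2.772 2.597
v -3.534 2.534 2.686
v -3.319 2.365 2.767
v -3.051 2.292 2.828
v -2.769 2.325 2.86
v -2.518 2.459 2.857
v -2.335 2.675 2.82
v -2.248 2.938 2.755
v -2.271 3.209 2.672
v -2.094 -1.984 -2.307
v -1.597 -2.302 -2.702
v -1.206 -1.336 -1.713
v -1.705 -1.972 -2.901
v -1.936 -1.646 -2.911
v -2.217 -1.427 -2.73
v -2.46 -1.385 -2.414
v -2.586 -1.533 -2.065
v -2.556 -1.824 -1.792
v -2.379 -2.166 -1.683
v -2.112 -2.45 -1.772
v -1.839 -2.586 -2.032
v -1.648 -2.531 -2.378
f 2 4 1
f 5 2 1
f 1 4 3
f 3 5 1
f 2 8 4
f 6 2 5
f 6 8 2
f 4 8 3
f 7 5 3
f 3 8 7
f 7 6 5
f 8 6 7
f 10 9 13
f 10 13 11
f 11 13 14
f 11 14 12
f 13 9 15
f 13 15 14
f 14 15 16
f 14 16 12
f 15 9 17
f 15 17 16
f 16 17 18
f 16 18 12
f 17 9 19
f 17 19 18
f 18 19 20
f 18 20 12
f 19 9 21
f 19 21 20
f 20 21 22
f 20 22 12
f 21 9 23
f 21 23 22
f 22 23 24
f 22 24 12
f 23 9 25
f 23 25 24
f 24 25 26
f 24 26 12
f 25 9 10
f 25 10 26
f 26 10 11
f 26 11 12
f 28 27 31
f 28 31 29
f 29 31 32
f 29 32 30
f 31 27 33
f 31 33 32
f 32 33 34
f 32 34 30
f 33 27 35
f 33 35 34
f 34 35 36
f 34 36 30
f 35 27 37
f 35 37 36
f 36 37 38
f 36 38 30
f 37 27 39
f 37 39 38
f 38 39 40
f 38 40 30
f 39 27 41
f 39 41 40
f 40 41 42
f 40 42 30
f 41 27 43
f 41 43 42
f 42 43 44
f 42 44 30
f 43 27 45
f 43 45 44
f 44 45 46
f 44 46 30
f 45 27 47
f 45 47 46
f 46 47 48
f 46 48 30
f 47 27 49
f 47 49 48
f 48 49 50
f 48 50 30
f 49 27 51
f 49 51 50
f 50 51 52
f 50 52 30
f 51 27 28
f 51 28 52
f 52 28 29
f 52 29 30
f 54 53 56
f 54 56 55
f 56 53 57
f 56 57 55
f 57 53 58
f 57 58 55
f 58 53 59
f 58 59 55
f 59 53 60
f 59 60 55
f 60 53 61
f 60 61 55
f 61 53 62
f 61 62 55
f 62 53 63
f 62 63 55
f 63 53 64
f 63 64 55
f 64 53 65
f 64 65 55
f 65 53 66
f 65 66 55
f 66 53 67
f 66 67 55
f 67 53 68
f 67 68 55
f 68 53 69
f 68 69 55
f 69 53 70
f 69 70 55
f 70 53 54
f 70 54 55
f 72 71 74
f 72 74 73
f 74 71 75
f 74 75 73
f 75 71 76
f 75 76 73
f 76 71 77
f 76 77 73
f 77 71 78
f 77 78 73
f 78 71 79
f 78 79 73
f 79 71 80
f 79 80 73
f 80 71 81
f 80 81 73
f 81 71 82
f 81 82 73
f 82 71 83
f 82 83 73
f 83 71 72
f 83 72 73



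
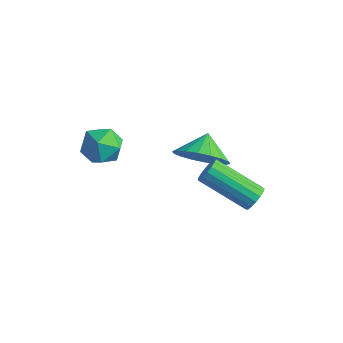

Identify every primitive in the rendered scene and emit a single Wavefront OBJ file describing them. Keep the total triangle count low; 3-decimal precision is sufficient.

v 2.618 -0.465 -1.042
v 2.908 -0.56 -0.621
v 1.272 -1.19 0.363
v 0.982 -1.095 -0.058
v 2.835 -0.324 -0.591
v 1.199 -0.953 0.393
v 2.712 -0.12 -0.665
v 1.077 -0.75 0.32
v 2.568 0.004 -0.825
v 0.932 -0.625 0.16
v 2.435 0.021 -1.034
v 0.799 -0.608 -0.05
v 2.344 -0.073 -1.246
v 0.709 -0.702 -0.262
v 2.316 -0.257 -1.411
v 0.68 -0.887 -0.427
v 2.357 -0.489 -1.491
v 0.721 -1.119 -0.507
v 2.457 -0.716 -1.469
v 0.822 -1.345 -0.484
v 2.595 -0.885 -1.348
v 0.959 -1.514 -0.364
v 2.738 -0.958 -1.158
v 1.102 -1.587 -0.174
v 2.853 -0.918 -0.941
v 1.217 -1.547 0.043
v 2.914 -0.774 -0.747
v 1.279 -1.404 0.237
v -0.057 -0.224 -0.783
v 0.838 -0.159 -0.278
v -0.443 0.544 -0.197
v 0.896 0.135 -0.625
v 0.764 0.358 -1.003
v 0.47 0.466 -1.338
v 0.072 0.437 -1.563
v -0.352 0.278 -1.633
v -0.717 0.019 -1.535
v -0.952 -0.288 -1.289
v -1.009 -0.582 -0.942
v -0.878 -0.805 -0.563
v -0.584 -0.913 -0.229
v -0.186 -0.884 -0.004
v 0.238 -0.725 0.067
v 0.604 -0.466 -0.031
v -1.928 -2.686 1.388
v -1.249 -2.938 0.96
v -2.731 -3.242 0.44
v -2.052 -3.494 0.012
v -2.239 -3.849 0.752
v -1.742 -3.505 1.337
v -2.238 -2.675 0.063
v -1.741 -2.331 0.648
v -1.441 -2.931 0.141
v -1.441 -3.656 0.567
v -2.539 -2.524 0.833
v -2.539 -3.249 1.259
f 2 1 5
f 2 5 3
f 3 5 6
f 3 6 4
f 5 1 7
f 5 7 6
f 6 7 8
f 6 8 4
f 7 1 9
f 7 9 8
f 8 9 10
f 8 10 4
f 9 1 11
f 9 11 10
f 10 11 12
f 10 12 4
f 11 1 13
f 11 13 12
f 12 13 14
f 12 14 4
f 13 1 15
f 13 15 14
f 14 15 16
f 14 16 4
f 15 1 17
f 15 17 16
f 16 17 18
f 16 18 4
f 17 1 19
f 17 19 18
f 18 19 20
f 18 20 4
f 19 1 21
f 19 21 20
f 20 21 22
f 20 22 4
f 21 1 23
f 21 23 22
f 22 23 24
f 22 24 4
f 23 1 25
f 23 25 24
f 24 25 26
f 24 26 4
f 25 1 27
f 25 27 26
f 26 27 28
f 26 28 4
f 27 1 2
f 27 2 28
f 28 2 3
f 28 3 4
f 30 29 32
f 30 32 31
f 32 29 33
f 32 33 31
f 33 29 34
f 33 34 31
f 34 29 35
f 34 35 31
f 35 29 36
f 35 36 31
f 36 29 37
f 36 37 31
f 37 29 38
f 37 38 31
f 38 29 39
f 38 39 31
f 39 29 40
f 39 40 31
f 40 29 41
f 40 41 31
f 41 29 42
f 41 42 31
f 42 29 43
f 42 43 31
f 43 29 44
f 43 44 31
f 44 29 30
f 44 30 31
f 45 56 50
f 45 50 46
f 45 46 52
f 45 52 55
f 45 55 56
f 46 50 54
f 50 56 49
f 56 55 47
f 55 52 51
f 52 46 53
f 48 54 49
f 48 49 47
f 48 47 51
f 48 51 53
f 48 53 54
f 49 54 50
f 47 49 56
f 51 47 55
f 53 51 52
f 54 53 46



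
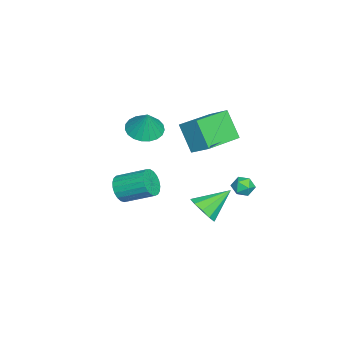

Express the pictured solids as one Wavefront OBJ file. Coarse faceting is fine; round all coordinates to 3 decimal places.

v -1.465 -3.403 -2.115
v -0.985 -3.137 -2.737
v -0.855 -1.571 -1.967
v -1.335 -1.837 -1.345
v -1.301 -3.055 -2.85
v -1.17 -1.489 -2.08
v -1.645 -3.033 -2.836
v -1.514 -1.467 -2.066
v -1.958 -3.076 -2.697
v -1.828 -1.51 -1.927
v -2.186 -3.175 -2.458
v -2.055 -1.609 -1.688
v -2.289 -3.313 -2.159
v -2.159 -1.747 -1.389
v -2.25 -3.467 -1.852
v -2.12 -1.901 -1.082
v -2.075 -3.61 -1.591
v -1.945 -2.044 -0.821
v -1.795 -3.717 -1.421
v -1.664 -2.151 -0.651
v -1.457 -3.77 -1.37
v -1.327 -2.204 -0.6
v -1.121 -3.759 -1.449
v -0.991 -2.193 -0.679
v -0.845 -3.687 -1.642
v -0.715 -2.121 -0.872
v -0.676 -3.566 -1.918
v -0.545 -2 -1.147
v -0.643 -3.416 -2.227
v -0.513 -1.85 -1.457
v -0.752 -3.265 -2.517
v -0.622 -1.699 -1.747
v 3.358 1.534 0.373
v 3.843 2.164 0.019
v 2.562 2.706 1.367
v 3.397 2.112 -0.276
v 2.936 1.839 -0.324
v 2.637 1.449 -0.105
v 2.613 1.093 0.296
v 2.874 0.905 0.727
v 3.32 0.957 1.023
v 3.78 1.23 1.07
v 4.08 1.619 0.852
v 4.104 1.976 0.45
v -2.116 3.204 -1.564
v -1.578 2.939 -1.31
v -2.502 2.241 -1.75
v -1.964 1.976 -1.496
v -2.385 2.29 -1.111
v -2.146 2.886 -0.996
v -1.934 2.294 -2.064
v -1.695 2.89 -1.949
v -1.465 2.377 -1.619
v -1.743 2.375 -1.03
v -2.337 2.805 -2.03
v -2.615 2.803 -1.441
v -2.408 -2.392 1.822
v -1.488 -2.363 1.484
v -1.932 -2.148 3.138
v -1.602 -1.973 1.453
v -1.855 -1.656 1.486
v -2.204 -1.465 1.577
v -2.588 -1.435 1.71
v -2.941 -1.57 1.863
v -3.201 -1.848 2.008
v -3.325 -2.219 2.122
v -3.29 -2.62 2.184
v -3.102 -2.982 2.183
v -2.795 -3.242 2.12
v -2.42 -3.355 2.005
v -2.043 -3.301 1.859
v -1.73 -3.09 1.706
v -1.534 -2.758 1.574
v -0.938 1.09 4.171
v -0.486 1.995 4.835
v -0.285 1.8 2.759
v 0.167 2.705 3.423
v 0.913 -0.045 4.457
v 1.365 0.86 5.121
v 1.566 0.665 3.045
v 2.018 1.57 3.709
f 2 1 5
f 2 5 3
f 3 5 6
f 3 6 4
f 5 1 7
f 5 7 6
f 6 7 8
f 6 8 4
f 7 1 9
f 7 9 8
f 8 9 10
f 8 10 4
f 9 1 11
f 9 11 10
f 10 11 12
f 10 12 4
f 11 1 13
f 11 13 12
f 12 13 14
f 12 14 4
f 13 1 15
f 13 15 14
f 14 15 16
f 14 16 4
f 15 1 17
f 15 17 16
f 16 17 18
f 16 18 4
f 17 1 19
f 17 19 18
f 18 19 20
f 18 20 4
f 19 1 21
f 19 21 20
f 20 21 22
f 20 22 4
f 21 1 23
f 21 23 22
f 22 23 24
f 22 24 4
f 23 1 25
f 23 25 24
f 24 25 26
f 24 26 4
f 25 1 27
f 25 27 26
f 26 27 28
f 26 28 4
f 27 1 29
f 27 29 28
f 28 29 30
f 28 30 4
f 29 1 31
f 29 31 30
f 30 31 32
f 30 32 4
f 31 1 2
f 31 2 32
f 32 2 3
f 32 3 4
f 34 33 36
f 34 36 35
f 36 33 37
f 36 37 35
f 37 33 38
f 37 38 35
f 38 33 39
f 38 39 35
f 39 33 40
f 39 40 35
f 40 33 41
f 40 41 35
f 41 33 42
f 41 42 35
f 42 33 43
f 42 43 35
f 43 33 44
f 43 44 35
f 44 33 34
f 44 34 35
f 45 56 50
f 45 50 46
f 45 46 52
f 45 52 55
f 45 55 56
f 46 50 54
f 50 56 49
f 56 55 47
f 55 52 51
f 52 46 53
f 48 54 49
f 48 49 47
f 48 47 51
f 48 51 53
f 48 53 54
f 49 54 50
f 47 49 56
f 51 47 55
f 53 51 52
f 54 53 46
f 58 57 60
f 58 60 59
f 60 57 61
f 60 61 59
f 61 57 62
f 61 62 59
f 62 57 63
f 62 63 59
f 63 57 64
f 63 64 59
f 64 57 65
f 64 65 59
f 65 57 66
f 65 66 59
f 66 57 67
f 66 67 59
f 67 57 68
f 67 68 59
f 68 57 69
f 68 69 59
f 69 57 70
f 69 70 59
f 70 57 71
f 70 71 59
f 71 57 72
f 71 72 59
f 72 57 73
f 72 73 59
f 73 57 58
f 73 58 59
f 75 77 74
f 78 75 74
f 74 77 76
f 76 78 74
f 75 81 77
f 79 75 78
f 79 81 75
f 77 81 76
f 80 78 76
f 76 81 80
f 80 79 78
f 81 79 80



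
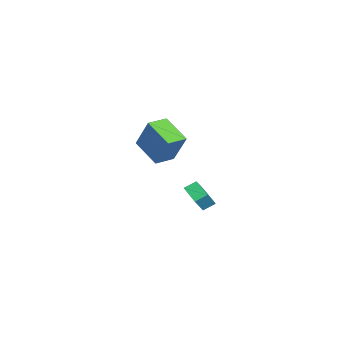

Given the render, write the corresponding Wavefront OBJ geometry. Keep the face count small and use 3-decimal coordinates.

v -3.927 1.513 -3.697
v -3.281 1.185 -2.765
v -4.237 2.168 -3.251
v -3.591 1.84 -2.32
v -2.789 2.38 -4.18
v -2.143 2.052 -3.249
v -3.099 3.035 -3.735
v -2.453 2.707 -2.803
v 2.73 1.898 2.096
v 1.73 0.624 3.051
v 3.394 2.713 3.879
v 2.394 1.439 4.834
v 3.686 1.141 2.086
v 2.686 -0.133 3.041
v 4.35 1.956 3.869
v 3.35 0.682 4.824
f 2 4 1
f 5 2 1
f 1 4 3
f 3 5 1
f 2 8 4
f 6 2 5
f 6 8 2
f 4 8 3
f 7 5 3
f 3 8 7
f 7 6 5
f 8 6 7
f 10 12 9
f 13 10 9
f 9 12 11
f 11 13 9
f 10 16 12
f 14 10 13
f 14 16 10
f 12 16 11
f 15 13 11
f 11 16 15
f 15 14 13
f 16 14 15



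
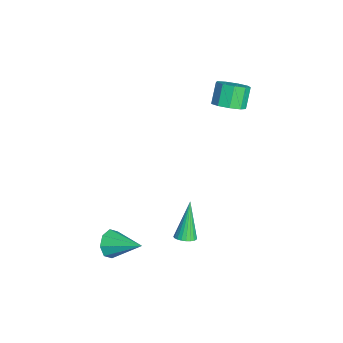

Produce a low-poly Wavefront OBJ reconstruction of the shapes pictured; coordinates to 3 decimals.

v -3.31 3.107 1.497
v -2.834 2.552 1.968
v -3.534 2.838 3.013
v -4.01 3.393 2.543
v -2.589 3.094 1.984
v -3.289 3.38 3.029
v -2.681 3.642 1.772
v -3.381 3.928 2.817
v -3.068 3.94 1.432
v -3.768 4.226 2.477
v -3.568 3.848 1.122
v -4.268 4.134 2.167
v -3.947 3.409 0.988
v -4.647 3.695 2.033
v -4.028 2.829 1.092
v -4.728 3.115 2.137
v -3.773 2.379 1.386
v -4.473 2.665 2.431
v -3.301 2.269 1.732
v -4.002 2.555 2.777
v 2.142 0.607 -3.457
v 2.475 0.216 -3.232
v 1.218 0.913 -1.563
v 2.595 0.397 -3.202
v 2.646 0.609 -3.212
v 2.62 0.821 -3.258
v 2.522 1 -3.335
v 2.366 1.12 -3.431
v 2.176 1.161 -3.53
v 1.981 1.118 -3.619
v 1.81 0.998 -3.682
v 1.69 0.817 -3.712
v 1.639 0.605 -3.703
v 1.665 0.393 -3.656
v 1.763 0.214 -3.579
v 1.919 0.094 -3.483
v 2.109 0.053 -3.384
v 2.304 0.096 -3.296
v 1.538 -2.896 -4.331
v 2.017 -2.874 -4.997
v 2.502 -1.464 -3.589
v 1.512 -2.506 -5.052
v 1.022 -2.366 -4.685
v 0.834 -2.537 -4.111
v 1.059 -2.919 -3.666
v 1.564 -3.287 -3.611
v 2.054 -3.427 -3.978
v 2.242 -3.256 -4.552
f 2 1 5
f 2 5 3
f 3 5 6
f 3 6 4
f 5 1 7
f 5 7 6
f 6 7 8
f 6 8 4
f 7 1 9
f 7 9 8
f 8 9 10
f 8 10 4
f 9 1 11
f 9 11 10
f 10 11 12
f 10 12 4
f 11 1 13
f 11 13 12
f 12 13 14
f 12 14 4
f 13 1 15
f 13 15 14
f 14 15 16
f 14 16 4
f 15 1 17
f 15 17 16
f 16 17 18
f 16 18 4
f 17 1 19
f 17 19 18
f 18 19 20
f 18 20 4
f 19 1 2
f 19 2 20
f 20 2 3
f 20 3 4
f 22 21 24
f 22 24 23
f 24 21 25
f 24 25 23
f 25 21 26
f 25 26 23
f 26 21 27
f 26 27 23
f 27 21 28
f 27 28 23
f 28 21 29
f 28 29 23
f 29 21 30
f 29 30 23
f 30 21 31
f 30 31 23
f 31 21 32
f 31 32 23
f 32 21 33
f 32 33 23
f 33 21 34
f 33 34 23
f 34 21 35
f 34 35 23
f 35 21 36
f 35 36 23
f 36 21 37
f 36 37 23
f 37 21 38
f 37 38 23
f 38 21 22
f 38 22 23
f 40 39 42
f 40 42 41
f 42 39 43
f 42 43 41
f 43 39 44
f 43 44 41
f 44 39 45
f 44 45 41
f 45 39 46
f 45 46 41
f 46 39 47
f 46 47 41
f 47 39 48
f 47 48 41
f 48 39 40
f 48 40 41



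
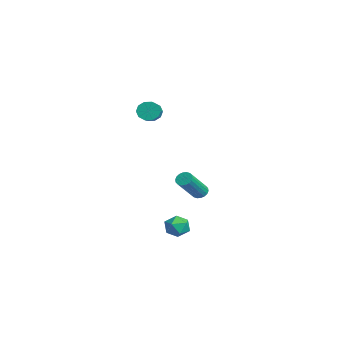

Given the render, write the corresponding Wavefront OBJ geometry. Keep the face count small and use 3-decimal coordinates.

v 2.332 2.832 -4.023
v 3.096 3.039 -3.916
v 2.524 1.761 -3.324
v 3.288 1.968 -3.217
v 2.707 2.391 -2.867
v 2.589 3.052 -3.299
v 3.031 1.748 -3.941
v 2.913 2.409 -4.373
v 3.529 2.368 -3.865
v 3.328 2.766 -3.202
v 2.292 2.034 -4.038
v 2.091 2.432 -3.375
v 0.603 4.251 -2.053
v 0.898 4.659 -1.921
v 1.852 3.496 -0.456
v 1.557 3.089 -0.587
v 0.713 4.682 -1.783
v 1.667 3.519 -0.317
v 0.507 4.62 -1.698
v 1.461 3.457 -0.233
v 0.32 4.484 -1.684
v 1.274 3.322 -0.218
v 0.189 4.303 -1.742
v 1.143 3.14 -0.277
v 0.14 4.111 -1.862
v 1.094 2.948 -0.397
v 0.182 3.947 -2.02
v 1.136 2.785 -0.555
v 0.308 3.844 -2.184
v 1.262 2.681 -0.719
v 0.493 3.821 -2.323
v 1.447 2.658 -0.857
v 0.699 3.883 -2.407
v 1.653 2.72 -0.942
v 0.886 4.018 -2.422
v 1.84 2.856 -0.956
v 1.017 4.2 -2.363
v 1.971 3.037 -0.898
v 1.066 4.392 -2.243
v 2.02 3.229 -0.778
v 1.024 4.555 -2.085
v 1.978 3.393 -0.62
v -0.816 1.796 3.754
v -0.515 1.957 3.166
v 0.477 1.605 3.578
v 0.176 1.444 4.166
v -0.499 2.294 3.416
v 0.493 1.942 3.828
v -0.605 2.441 3.796
v 0.387 2.089 4.207
v -0.791 2.341 4.159
v 0.201 1.99 4.571
v -0.986 2.033 4.368
v 0.006 1.682 4.78
v -1.117 1.635 4.342
v -0.125 1.283 4.754
v -1.133 1.298 4.092
v -0.141 0.946 4.504
v -1.027 1.151 3.713
v -0.035 0.799 4.124
v -0.841 1.25 3.349
v 0.151 0.899 3.761
v -0.646 1.558 3.14
v 0.346 1.207 3.552
f 1 12 6
f 1 6 2
f 1 2 8
f 1 8 11
f 1 11 12
f 2 6 10
f 6 12 5
f 12 11 3
f 11 8 7
f 8 2 9
f 4 10 5
f 4 5 3
f 4 3 7
f 4 7 9
f 4 9 10
f 5 10 6
f 3 5 12
f 7 3 11
f 9 7 8
f 10 9 2
f 14 13 17
f 14 17 15
f 15 17 18
f 15 18 16
f 17 13 19
f 17 19 18
f 18 19 20
f 18 20 16
f 19 13 21
f 19 21 20
f 20 21 22
f 20 22 16
f 21 13 23
f 21 23 22
f 22 23 24
f 22 24 16
f 23 13 25
f 23 25 24
f 24 25 26
f 24 26 16
f 25 13 27
f 25 27 26
f 26 27 28
f 26 28 16
f 27 13 29
f 27 29 28
f 28 29 30
f 28 30 16
f 29 13 31
f 29 31 30
f 30 31 32
f 30 32 16
f 31 13 33
f 31 33 32
f 32 33 34
f 32 34 16
f 33 13 35
f 33 35 34
f 34 35 36
f 34 36 16
f 35 13 37
f 35 37 36
f 36 37 38
f 36 38 16
f 37 13 39
f 37 39 38
f 38 39 40
f 38 40 16
f 39 13 41
f 39 41 40
f 40 41 42
f 40 42 16
f 41 13 14
f 41 14 42
f 42 14 15
f 42 15 16
f 44 43 47
f 44 47 45
f 45 47 48
f 45 48 46
f 47 43 49
f 47 49 48
f 48 49 50
f 48 50 46
f 49 43 51
f 49 51 50
f 50 51 52
f 50 52 46
f 51 43 53
f 51 53 52
f 52 53 54
f 52 54 46
f 53 43 55
f 53 55 54
f 54 55 56
f 54 56 46
f 55 43 57
f 55 57 56
f 56 57 58
f 56 58 46
f 57 43 59
f 57 59 58
f 58 59 60
f 58 60 46
f 59 43 61
f 59 61 60
f 60 61 62
f 60 62 46
f 61 43 63
f 61 63 62
f 62 63 64
f 62 64 46
f 63 43 44
f 63 44 64
f 64 44 45
f 64 45 46



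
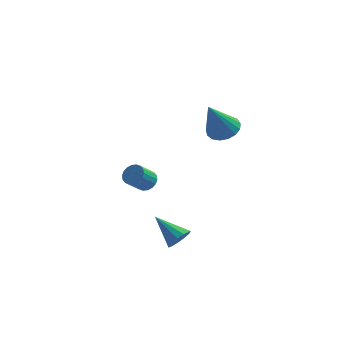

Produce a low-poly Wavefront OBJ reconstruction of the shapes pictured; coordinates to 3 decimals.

v 3.484 0.64 2.008
v 4.297 0.748 2.327
v 2.836 -0.18 3.932
v 4.103 1.112 2.417
v 3.768 1.367 2.413
v 3.368 1.456 2.316
v 2.995 1.357 2.148
v 2.733 1.095 1.948
v 2.644 0.728 1.762
v 2.747 0.341 1.632
v 3.019 0.022 1.588
v 3.397 -0.155 1.64
v 3.796 -0.15 1.776
v 4.123 0.036 1.966
v 4.304 0.36 2.165
v 1.837 -3.15 -3.451
v 2.273 -3.112 -2.892
v 0.583 -2.35 -2.529
v 2.331 -2.777 -3.103
v 2.232 -2.561 -3.425
v 2.008 -2.531 -3.755
v 1.729 -2.698 -3.989
v 1.485 -3.009 -4.052
v 1.352 -3.364 -3.924
v 1.373 -3.651 -3.646
v 1.542 -3.779 -3.307
v 1.804 -3.708 -3.013
v 2.076 -3.459 -2.858
v -0.423 1.929 -2.886
v 0.092 1.554 -2.829
v -0.481 0.896 -1.976
v -0.997 1.271 -2.034
v 0.141 1.759 -2.637
v -0.432 1.101 -1.785
v 0.079 1.998 -2.495
v -0.495 1.34 -1.643
v -0.083 2.223 -2.431
v -0.657 1.565 -1.578
v -0.313 2.39 -2.456
v -0.886 1.732 -1.604
v -0.564 2.465 -2.567
v -1.137 1.808 -1.715
v -0.787 2.435 -2.741
v -1.361 1.777 -1.888
v -0.939 2.304 -2.944
v -1.512 1.646 -2.091
v -0.988 2.099 -3.135
v -1.561 1.441 -2.283
v -0.925 1.86 -3.277
v -1.499 1.202 -2.425
v -0.763 1.635 -3.342
v -1.337 0.977 -2.489
v -0.534 1.468 -3.316
v -1.107 0.81 -2.464
v -0.283 1.392 -3.205
v -0.856 0.735 -2.353
v -0.059 1.423 -3.032
v -0.633 0.765 -2.179
f 2 1 4
f 2 4 3
f 4 1 5
f 4 5 3
f 5 1 6
f 5 6 3
f 6 1 7
f 6 7 3
f 7 1 8
f 7 8 3
f 8 1 9
f 8 9 3
f 9 1 10
f 9 10 3
f 10 1 11
f 10 11 3
f 11 1 12
f 11 12 3
f 12 1 13
f 12 13 3
f 13 1 14
f 13 14 3
f 14 1 15
f 14 15 3
f 15 1 2
f 15 2 3
f 17 16 19
f 17 19 18
f 19 16 20
f 19 20 18
f 20 16 21
f 20 21 18
f 21 16 22
f 21 22 18
f 22 16 23
f 22 23 18
f 23 16 24
f 23 24 18
f 24 16 25
f 24 25 18
f 25 16 26
f 25 26 18
f 26 16 27
f 26 27 18
f 27 16 28
f 27 28 18
f 28 16 17
f 28 17 18
f 30 29 33
f 30 33 31
f 31 33 34
f 31 34 32
f 33 29 35
f 33 35 34
f 34 35 36
f 34 36 32
f 35 29 37
f 35 37 36
f 36 37 38
f 36 38 32
f 37 29 39
f 37 39 38
f 38 39 40
f 38 40 32
f 39 29 41
f 39 41 40
f 40 41 42
f 40 42 32
f 41 29 43
f 41 43 42
f 42 43 44
f 42 44 32
f 43 29 45
f 43 45 44
f 44 45 46
f 44 46 32
f 45 29 47
f 45 47 46
f 46 47 48
f 46 48 32
f 47 29 49
f 47 49 48
f 48 49 50
f 48 50 32
f 49 29 51
f 49 51 50
f 50 51 52
f 50 52 32
f 51 29 53
f 51 53 52
f 52 53 54
f 52 54 32
f 53 29 55
f 53 55 54
f 54 55 56
f 54 56 32
f 55 29 57
f 55 57 56
f 56 57 58
f 56 58 32
f 57 29 30
f 57 30 58
f 58 30 31
f 58 31 32



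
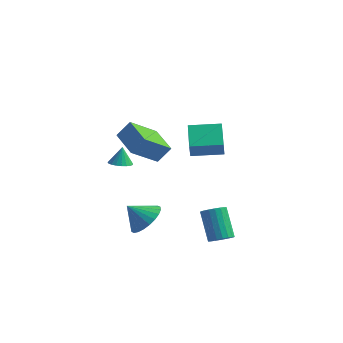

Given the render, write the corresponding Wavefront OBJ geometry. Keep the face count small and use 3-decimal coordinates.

v -3.095 -0.139 -1.639
v -2.545 -0.493 -1.49
v -3.145 0.219 -0.601
v -2.437 -0.249 -1.57
v -2.443 0.015 -1.661
v -2.561 0.251 -1.748
v -2.772 0.42 -1.817
v -3.038 0.493 -1.855
v -3.314 0.456 -1.855
v -3.553 0.316 -1.819
v -3.712 0.097 -1.751
v -3.764 -0.162 -1.664
v -3.701 -0.418 -1.573
v -3.533 -0.625 -1.493
v -3.289 -0.748 -1.438
v -3.011 -0.766 -1.419
v -2.749 -0.676 -1.437
v 1.028 -0.264 0.158
v 1.168 -0.699 1.147
v 0.32 1.041 0.831
v 0.461 0.606 1.821
v 2.579 0.514 0.279
v 2.72 0.079 1.269
v 1.872 1.819 0.953
v 2.012 1.384 1.942
v 3.574 -1.928 -4.393
v 4.175 -1.889 -4.056
v 3.307 -1.013 -2.61
v 2.706 -1.052 -2.947
v 4.17 -1.628 -4.217
v 3.302 -0.751 -2.772
v 4.047 -1.426 -4.413
v 3.179 -0.55 -2.968
v 3.83 -1.324 -4.605
v 2.962 -0.447 -3.16
v 3.562 -1.341 -4.755
v 2.695 -0.465 -3.31
v 3.297 -1.475 -4.833
v 2.43 -0.599 -3.388
v 3.087 -1.698 -4.824
v 2.219 -0.822 -3.379
v 2.973 -1.967 -4.73
v 2.105 -1.091 -3.284
v 2.978 -2.229 -4.568
v 2.11 -1.352 -3.123
v 3.101 -2.43 -4.372
v 2.233 -1.554 -2.927
v 3.318 -2.533 -4.18
v 2.45 -1.656 -2.735
v 3.585 -2.515 -4.03
v 2.718 -1.639 -2.585
v 3.85 -2.381 -3.952
v 2.983 -1.505 -2.507
v 4.061 -2.158 -3.961
v 3.193 -1.282 -2.516
v -3.688 3.649 -2.47
v -4.56 2.23 -1.191
v -3.113 4.129 -1.545
v -3.984 2.709 -0.266
v -2.216 2.471 -2.774
v -3.087 1.051 -1.495
v -1.64 2.95 -1.849
v -2.512 1.531 -0.57
v -0.693 -1.944 -4.177
v 0.093 -2.46 -3.626
v -1.607 -2.296 -3.203
v 0.118 -2.069 -3.46
v 0.021 -1.659 -3.404
v -0.186 -1.293 -3.465
v -0.47 -1.025 -3.635
v -0.788 -0.898 -3.887
v -1.091 -0.929 -4.183
v -1.334 -1.116 -4.478
v -1.48 -1.428 -4.728
v -1.505 -1.819 -4.893
v -1.407 -2.229 -4.949
v -1.201 -2.596 -4.888
v -0.917 -2.863 -4.718
v -0.599 -2.991 -4.466
v -0.296 -2.959 -4.17
v -0.053 -2.773 -3.875
f 2 1 4
f 2 4 3
f 4 1 5
f 4 5 3
f 5 1 6
f 5 6 3
f 6 1 7
f 6 7 3
f 7 1 8
f 7 8 3
f 8 1 9
f 8 9 3
f 9 1 10
f 9 10 3
f 10 1 11
f 10 11 3
f 11 1 12
f 11 12 3
f 12 1 13
f 12 13 3
f 13 1 14
f 13 14 3
f 14 1 15
f 14 15 3
f 15 1 16
f 15 16 3
f 16 1 17
f 16 17 3
f 17 1 2
f 17 2 3
f 19 21 18
f 22 19 18
f 18 21 20
f 20 22 18
f 19 25 21
f 23 19 22
f 23 25 19
f 21 25 20
f 24 22 20
f 20 25 24
f 24 23 22
f 25 23 24
f 27 26 30
f 27 30 28
f 28 30 31
f 28 31 29
f 30 26 32
f 30 32 31
f 31 32 33
f 31 33 29
f 32 26 34
f 32 34 33
f 33 34 35
f 33 35 29
f 34 26 36
f 34 36 35
f 35 36 37
f 35 37 29
f 36 26 38
f 36 38 37
f 37 38 39
f 37 39 29
f 38 26 40
f 38 40 39
f 39 40 41
f 39 41 29
f 40 26 42
f 40 42 41
f 41 42 43
f 41 43 29
f 42 26 44
f 42 44 43
f 43 44 45
f 43 45 29
f 44 26 46
f 44 46 45
f 45 46 47
f 45 47 29
f 46 26 48
f 46 48 47
f 47 48 49
f 47 49 29
f 48 26 50
f 48 50 49
f 49 50 51
f 49 51 29
f 50 26 52
f 50 52 51
f 51 52 53
f 51 53 29
f 52 26 54
f 52 54 53
f 53 54 55
f 53 55 29
f 54 26 27
f 54 27 55
f 55 27 28
f 55 28 29
f 57 59 56
f 60 57 56
f 56 59 58
f 58 60 56
f 57 63 59
f 61 57 60
f 61 63 57
f 59 63 58
f 62 60 58
f 58 63 62
f 62 61 60
f 63 61 62
f 65 64 67
f 65 67 66
f 67 64 68
f 67 68 66
f 68 64 69
f 68 69 66
f 69 64 70
f 69 70 66
f 70 64 71
f 70 71 66
f 71 64 72
f 71 72 66
f 72 64 73
f 72 73 66
f 73 64 74
f 73 74 66
f 74 64 75
f 74 75 66
f 75 64 76
f 75 76 66
f 76 64 77
f 76 77 66
f 77 64 78
f 77 78 66
f 78 64 79
f 78 79 66
f 79 64 80
f 79 80 66
f 80 64 81
f 80 81 66
f 81 64 65
f 81 65 66



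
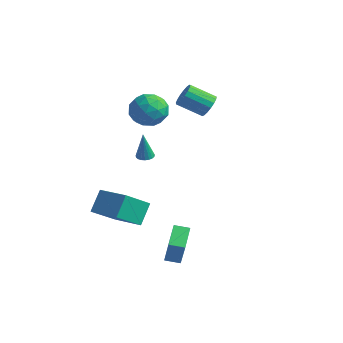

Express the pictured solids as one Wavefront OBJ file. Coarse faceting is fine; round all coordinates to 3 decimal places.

v -3.547 2.048 -1.698
v -3.201 2.461 -1.66
v -3.493 1.832 0.138
v -3.4 2.564 -1.642
v -3.624 2.578 -1.634
v -3.834 2.501 -1.637
v -3.995 2.345 -1.65
v -4.079 2.137 -1.672
v -4.07 1.914 -1.699
v -3.971 1.715 -1.725
v -3.799 1.572 -1.747
v -3.583 1.512 -1.76
v -3.361 1.545 -1.763
v -3.171 1.664 -1.754
v -3.046 1.85 -1.736
v -3.007 2.07 -1.711
v -3.062 2.286 -1.685
v 2.948 -3.068 -4.93
v 3.691 -3.498 -3.157
v 2.183 -1.89 -4.324
v 2.926 -2.32 -2.551
v 3.634 -2.54 -5.089
v 4.377 -2.97 -3.316
v 2.869 -1.362 -4.483
v 3.612 -1.792 -2.71
v -3.083 2.339 2.911
v -2.091 2.314 2.239
v -3.029 0.406 3.061
v -2.037 0.381 2.389
v -2 0.84 3.496
v -2.033 2.035 3.403
v -3.087 0.685 1.897
v -3.12 1.88 1.804
v -2.093 1.292 1.612
v -1.421 1.388 2.601
v -3.699 1.332 2.699
v -3.027 1.428 3.688
v -2.592 2.496 2.561
v -2.528 0.224 2.739
v -2.507 0.494 3.389
v -1.923 0.479 2.994
v -2.558 2.332 3.246
v -1.975 2.317 2.851
v -1.921 1.451 3.59
v -3.145 0.403 2.449
v -2.562 0.388 2.054
v -3.197 2.241 2.306
v -2.613 2.226 1.911
v -3.199 1.269 1.71
v -2.01 1.881 1.798
v -1.978 0.745 1.887
v -2.595 0.923 1.597
v -2.615 1.626 1.543
v -1.615 1.937 2.379
v -1.583 0.801 2.468
v -1.562 1.071 3.118
v -1.581 1.773 3.064
v -1.616 1.336 2.011
v -3.537 1.919 2.832
v -3.505 0.783 2.921
v -3.539 0.947 2.236
v -3.558 1.649 2.182
v -3.142 1.975 3.413
v -3.11 0.839 3.502
v -2.505 1.094 3.757
v -2.525 1.797 3.703
v -3.504 1.384 3.289
v -0.725 4.279 2.503
v -0.318 4.393 3.171
v -1.469 3.495 4.024
v -1.875 3.381 3.357
v -0.556 4.686 3.159
v -1.707 3.789 4.012
v -0.833 4.886 2.997
v -1.983 3.989 3.85
v -1.085 4.947 2.721
v -2.235 4.05 3.574
v -1.254 4.855 2.396
v -2.404 3.958 3.249
v -1.302 4.631 2.095
v -2.453 3.734 2.949
v -1.218 4.326 1.888
v -2.368 3.429 2.741
v -1.021 4.01 1.822
v -2.171 3.113 2.675
v -0.756 3.756 1.912
v -1.906 2.859 2.765
v -0.484 3.622 2.137
v -1.634 2.724 2.99
v -0.267 3.638 2.446
v -1.417 2.74 3.3
v -0.155 3.8 2.769
v -1.305 2.903 3.622
v -0.173 4.073 3.03
v -1.324 3.176 3.884
v -2.335 -3.363 -3.336
v -2.59 -2.392 -2.155
v -2.099 -1.774 -4.592
v -2.353 -0.802 -3.412
v -0.347 -3.338 -2.928
v -0.601 -2.366 -1.748
v -0.11 -1.748 -4.185
v -0.365 -0.777 -3.004
f 2 1 4
f 2 4 3
f 4 1 5
f 4 5 3
f 5 1 6
f 5 6 3
f 6 1 7
f 6 7 3
f 7 1 8
f 7 8 3
f 8 1 9
f 8 9 3
f 9 1 10
f 9 10 3
f 10 1 11
f 10 11 3
f 11 1 12
f 11 12 3
f 12 1 13
f 12 13 3
f 13 1 14
f 13 14 3
f 14 1 15
f 14 15 3
f 15 1 16
f 15 16 3
f 16 1 17
f 16 17 3
f 17 1 2
f 17 2 3
f 19 21 18
f 22 19 18
f 18 21 20
f 20 22 18
f 19 25 21
f 23 19 22
f 23 25 19
f 21 25 20
f 24 22 20
f 20 25 24
f 24 23 22
f 25 23 24
f 26 63 42
f 63 37 66
f 42 66 31
f 63 66 42
f 26 42 38
f 42 31 43
f 38 43 27
f 42 43 38
f 26 38 47
f 38 27 48
f 47 48 33
f 38 48 47
f 26 47 59
f 47 33 62
f 59 62 36
f 47 62 59
f 26 59 63
f 59 36 67
f 63 67 37
f 59 67 63
f 27 43 54
f 43 31 57
f 54 57 35
f 43 57 54
f 31 66 44
f 66 37 65
f 44 65 30
f 66 65 44
f 37 67 64
f 67 36 60
f 64 60 28
f 67 60 64
f 36 62 61
f 62 33 49
f 61 49 32
f 62 49 61
f 33 48 53
f 48 27 50
f 53 50 34
f 48 50 53
f 29 55 41
f 55 35 56
f 41 56 30
f 55 56 41
f 29 41 39
f 41 30 40
f 39 40 28
f 41 40 39
f 29 39 46
f 39 28 45
f 46 45 32
f 39 45 46
f 29 46 51
f 46 32 52
f 51 52 34
f 46 52 51
f 29 51 55
f 51 34 58
f 55 58 35
f 51 58 55
f 30 56 44
f 56 35 57
f 44 57 31
f 56 57 44
f 28 40 64
f 40 30 65
f 64 65 37
f 40 65 64
f 32 45 61
f 45 28 60
f 61 60 36
f 45 60 61
f 34 52 53
f 52 32 49
f 53 49 33
f 52 49 53
f 35 58 54
f 58 34 50
f 54 50 27
f 58 50 54
f 69 68 72
f 69 72 70
f 70 72 73
f 70 73 71
f 72 68 74
f 72 74 73
f 73 74 75
f 73 75 71
f 74 68 76
f 74 76 75
f 75 76 77
f 75 77 71
f 76 68 78
f 76 78 77
f 77 78 79
f 77 79 71
f 78 68 80
f 78 80 79
f 79 80 81
f 79 81 71
f 80 68 82
f 80 82 81
f 81 82 83
f 81 83 71
f 82 68 84
f 82 84 83
f 83 84 85
f 83 85 71
f 84 68 86
f 84 86 85
f 85 86 87
f 85 87 71
f 86 68 88
f 86 88 87
f 87 88 89
f 87 89 71
f 88 68 90
f 88 90 89
f 89 90 91
f 89 91 71
f 90 68 92
f 90 92 91
f 91 92 93
f 91 93 71
f 92 68 94
f 92 94 93
f 93 94 95
f 93 95 71
f 94 68 69
f 94 69 95
f 95 69 70
f 95 70 71
f 97 99 96
f 100 97 96
f 96 99 98
f 98 100 96
f 97 103 99
f 101 97 100
f 101 103 97
f 99 103 98
f 102 100 98
f 98 103 102
f 102 101 100
f 103 101 102

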